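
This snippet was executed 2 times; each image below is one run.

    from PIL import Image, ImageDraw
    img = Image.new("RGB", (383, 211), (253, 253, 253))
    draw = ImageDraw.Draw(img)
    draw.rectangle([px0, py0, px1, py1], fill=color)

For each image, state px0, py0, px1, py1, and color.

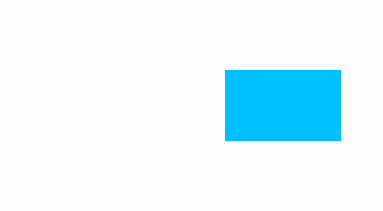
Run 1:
px0 = 225, py0 = 70, px1 = 340, py1 = 140, color = 'deepskyblue'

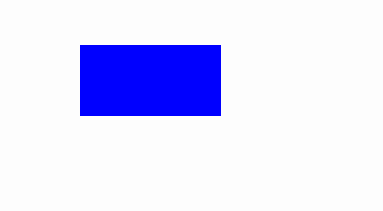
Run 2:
px0 = 80; py0 = 45; px1 = 220; py1 = 115; color = 'blue'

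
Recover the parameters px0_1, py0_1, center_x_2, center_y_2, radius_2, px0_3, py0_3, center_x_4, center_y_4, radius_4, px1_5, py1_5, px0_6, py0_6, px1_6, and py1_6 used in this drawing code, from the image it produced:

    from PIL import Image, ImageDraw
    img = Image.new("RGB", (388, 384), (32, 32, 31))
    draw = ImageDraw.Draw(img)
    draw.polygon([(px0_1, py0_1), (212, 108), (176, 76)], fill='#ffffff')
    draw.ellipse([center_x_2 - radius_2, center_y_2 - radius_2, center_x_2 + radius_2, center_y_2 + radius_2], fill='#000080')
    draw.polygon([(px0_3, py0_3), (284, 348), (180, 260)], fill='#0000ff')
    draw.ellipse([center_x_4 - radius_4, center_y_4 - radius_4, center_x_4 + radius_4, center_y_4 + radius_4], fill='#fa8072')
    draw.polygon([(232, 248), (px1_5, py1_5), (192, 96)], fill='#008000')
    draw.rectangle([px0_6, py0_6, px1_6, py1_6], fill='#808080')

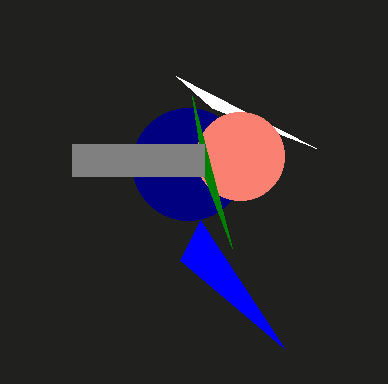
px0_1 = 316; py0_1 = 148; center_x_2 = 188; center_y_2 = 164; radius_2 = 56; px0_3 = 200; py0_3 = 220; center_x_4 = 240; center_y_4 = 156; radius_4 = 44; px1_5 = 204; py1_5 = 176; px0_6 = 72; py0_6 = 144; px1_6 = 204; py1_6 = 176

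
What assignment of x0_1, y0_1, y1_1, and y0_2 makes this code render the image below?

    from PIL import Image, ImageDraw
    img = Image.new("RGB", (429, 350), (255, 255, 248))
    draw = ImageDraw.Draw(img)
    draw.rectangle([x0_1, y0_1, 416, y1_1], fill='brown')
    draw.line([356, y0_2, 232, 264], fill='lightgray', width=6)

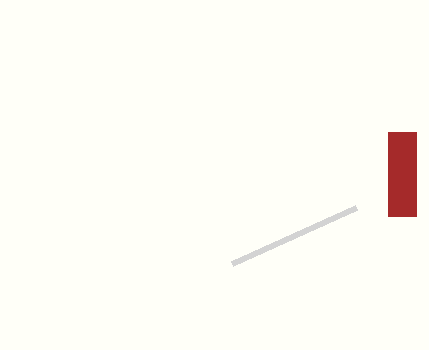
x0_1 = 388, y0_1 = 132, y1_1 = 216, y0_2 = 208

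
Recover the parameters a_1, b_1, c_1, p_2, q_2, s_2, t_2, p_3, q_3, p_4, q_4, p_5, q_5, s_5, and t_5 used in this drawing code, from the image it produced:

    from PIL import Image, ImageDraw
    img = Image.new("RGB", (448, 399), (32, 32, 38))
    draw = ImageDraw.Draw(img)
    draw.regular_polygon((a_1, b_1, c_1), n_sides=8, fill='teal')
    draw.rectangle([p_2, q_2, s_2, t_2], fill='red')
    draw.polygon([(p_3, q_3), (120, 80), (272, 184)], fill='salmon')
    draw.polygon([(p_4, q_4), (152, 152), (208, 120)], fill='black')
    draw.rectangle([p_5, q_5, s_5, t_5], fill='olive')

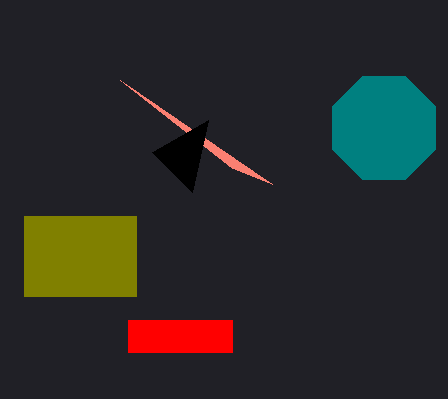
a_1 = 384; b_1 = 128; c_1 = 56; p_2 = 128; q_2 = 320; s_2 = 232; t_2 = 352; p_3 = 232; q_3 = 168; p_4 = 192; q_4 = 192; p_5 = 24; q_5 = 216; s_5 = 136; t_5 = 296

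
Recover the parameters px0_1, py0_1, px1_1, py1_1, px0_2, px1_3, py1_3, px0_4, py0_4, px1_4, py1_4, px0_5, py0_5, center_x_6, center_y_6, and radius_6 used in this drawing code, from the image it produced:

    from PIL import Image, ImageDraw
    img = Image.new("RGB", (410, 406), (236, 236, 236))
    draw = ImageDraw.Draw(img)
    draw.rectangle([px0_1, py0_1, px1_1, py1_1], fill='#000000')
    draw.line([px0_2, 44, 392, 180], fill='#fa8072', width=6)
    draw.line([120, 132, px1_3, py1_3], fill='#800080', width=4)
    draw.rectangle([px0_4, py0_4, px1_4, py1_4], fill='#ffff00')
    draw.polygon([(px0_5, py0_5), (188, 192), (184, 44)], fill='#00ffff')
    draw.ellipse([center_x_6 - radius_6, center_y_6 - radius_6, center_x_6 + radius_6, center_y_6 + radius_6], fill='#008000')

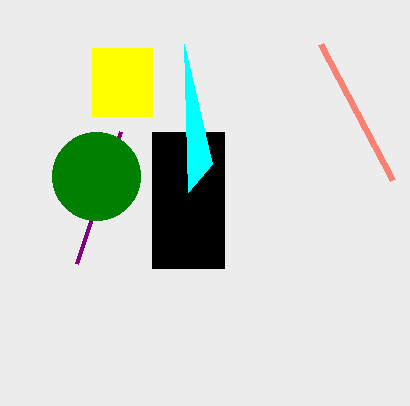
px0_1 = 152, py0_1 = 132, px1_1 = 224, py1_1 = 268, px0_2 = 320, px1_3 = 76, py1_3 = 264, px0_4 = 92, py0_4 = 48, px1_4 = 152, py1_4 = 116, px0_5 = 212, py0_5 = 164, center_x_6 = 96, center_y_6 = 176, radius_6 = 44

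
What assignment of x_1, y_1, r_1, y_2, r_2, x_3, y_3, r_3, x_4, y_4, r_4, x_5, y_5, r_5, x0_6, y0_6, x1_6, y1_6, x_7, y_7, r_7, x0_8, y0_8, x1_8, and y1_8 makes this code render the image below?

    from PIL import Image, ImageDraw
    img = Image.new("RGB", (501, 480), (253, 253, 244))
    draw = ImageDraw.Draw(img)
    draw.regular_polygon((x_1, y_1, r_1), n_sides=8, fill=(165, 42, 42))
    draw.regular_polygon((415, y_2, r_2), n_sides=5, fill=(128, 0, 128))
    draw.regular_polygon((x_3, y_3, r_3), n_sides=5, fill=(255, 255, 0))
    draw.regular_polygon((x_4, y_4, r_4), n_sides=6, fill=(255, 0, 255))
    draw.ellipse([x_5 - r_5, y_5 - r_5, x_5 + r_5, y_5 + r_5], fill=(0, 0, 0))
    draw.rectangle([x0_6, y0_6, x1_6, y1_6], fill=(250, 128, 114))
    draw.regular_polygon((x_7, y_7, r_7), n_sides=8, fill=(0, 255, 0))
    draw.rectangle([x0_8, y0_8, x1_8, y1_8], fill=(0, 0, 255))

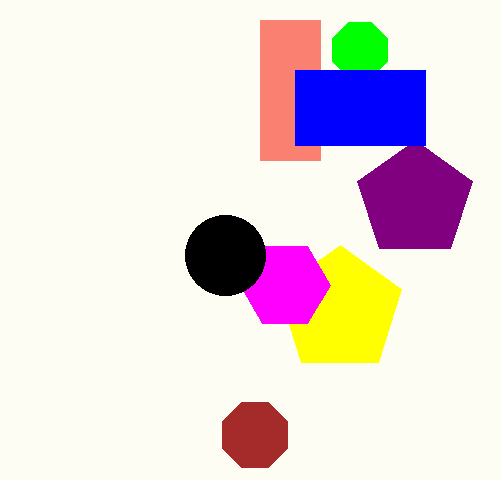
x_1 = 255; y_1 = 435; r_1 = 35; y_2 = 200; r_2 = 60; x_3 = 340; y_3 = 310; r_3 = 65; x_4 = 285; y_4 = 285; r_4 = 45; x_5 = 225; y_5 = 255; r_5 = 40; x0_6 = 260; y0_6 = 20; x1_6 = 320; y1_6 = 160; x_7 = 360; y_7 = 50; r_7 = 30; x0_8 = 295; y0_8 = 70; x1_8 = 425; y1_8 = 145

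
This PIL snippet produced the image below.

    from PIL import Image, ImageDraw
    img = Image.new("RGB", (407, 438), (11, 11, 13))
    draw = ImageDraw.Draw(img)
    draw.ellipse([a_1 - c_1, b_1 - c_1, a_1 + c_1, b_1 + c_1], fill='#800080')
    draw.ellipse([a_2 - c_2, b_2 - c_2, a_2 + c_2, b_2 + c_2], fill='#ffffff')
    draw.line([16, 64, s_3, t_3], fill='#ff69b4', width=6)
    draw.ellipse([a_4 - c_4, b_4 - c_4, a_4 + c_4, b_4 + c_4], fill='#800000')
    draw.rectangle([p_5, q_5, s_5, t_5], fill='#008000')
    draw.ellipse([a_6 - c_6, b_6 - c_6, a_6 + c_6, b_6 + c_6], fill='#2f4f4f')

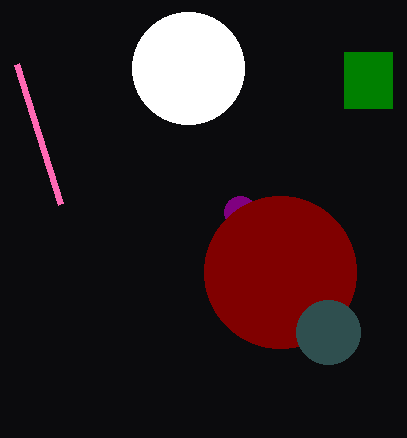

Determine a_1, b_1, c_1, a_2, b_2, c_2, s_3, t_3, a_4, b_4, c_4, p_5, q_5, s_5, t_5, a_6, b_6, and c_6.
a_1 = 240
b_1 = 212
c_1 = 16
a_2 = 188
b_2 = 68
c_2 = 56
s_3 = 60
t_3 = 204
a_4 = 280
b_4 = 272
c_4 = 76
p_5 = 344
q_5 = 52
s_5 = 392
t_5 = 108
a_6 = 328
b_6 = 332
c_6 = 32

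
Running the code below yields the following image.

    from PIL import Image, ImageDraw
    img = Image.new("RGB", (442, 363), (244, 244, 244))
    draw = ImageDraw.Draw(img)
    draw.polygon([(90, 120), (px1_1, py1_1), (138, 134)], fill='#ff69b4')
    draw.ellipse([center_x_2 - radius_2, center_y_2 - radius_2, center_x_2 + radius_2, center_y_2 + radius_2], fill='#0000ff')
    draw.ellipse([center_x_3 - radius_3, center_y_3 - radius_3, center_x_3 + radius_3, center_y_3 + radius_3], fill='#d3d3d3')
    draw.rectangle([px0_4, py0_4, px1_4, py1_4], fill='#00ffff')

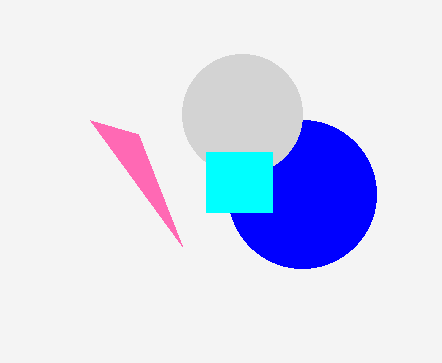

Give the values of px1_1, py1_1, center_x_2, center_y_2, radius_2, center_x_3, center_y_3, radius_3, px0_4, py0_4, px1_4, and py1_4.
px1_1 = 182
py1_1 = 246
center_x_2 = 302
center_y_2 = 194
radius_2 = 74
center_x_3 = 242
center_y_3 = 114
radius_3 = 60
px0_4 = 206
py0_4 = 152
px1_4 = 272
py1_4 = 212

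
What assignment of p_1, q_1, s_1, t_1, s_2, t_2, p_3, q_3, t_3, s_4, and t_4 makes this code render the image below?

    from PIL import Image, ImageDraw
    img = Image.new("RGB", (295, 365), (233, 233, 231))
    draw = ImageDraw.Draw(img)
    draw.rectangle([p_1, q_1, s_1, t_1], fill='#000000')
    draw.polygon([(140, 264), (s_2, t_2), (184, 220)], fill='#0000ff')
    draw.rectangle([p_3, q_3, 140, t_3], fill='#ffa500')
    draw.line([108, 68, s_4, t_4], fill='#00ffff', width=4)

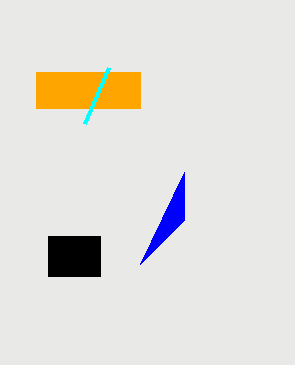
p_1 = 48; q_1 = 236; s_1 = 100; t_1 = 276; s_2 = 184; t_2 = 172; p_3 = 36; q_3 = 72; t_3 = 108; s_4 = 84; t_4 = 124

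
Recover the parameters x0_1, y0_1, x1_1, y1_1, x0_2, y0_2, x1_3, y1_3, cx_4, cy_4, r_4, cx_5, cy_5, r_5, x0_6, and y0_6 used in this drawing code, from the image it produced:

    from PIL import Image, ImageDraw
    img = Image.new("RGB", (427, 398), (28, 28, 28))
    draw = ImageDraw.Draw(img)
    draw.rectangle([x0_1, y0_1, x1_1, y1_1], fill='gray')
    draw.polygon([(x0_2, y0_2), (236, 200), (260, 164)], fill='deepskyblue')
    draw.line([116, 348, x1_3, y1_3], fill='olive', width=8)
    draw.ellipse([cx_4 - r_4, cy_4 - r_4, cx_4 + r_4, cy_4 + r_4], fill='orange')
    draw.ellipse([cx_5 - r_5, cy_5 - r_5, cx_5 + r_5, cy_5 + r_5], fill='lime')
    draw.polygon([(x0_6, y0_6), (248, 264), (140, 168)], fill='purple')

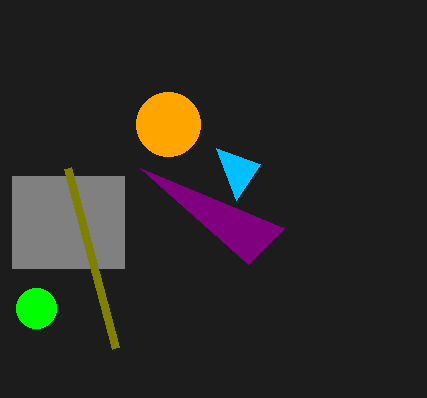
x0_1 = 12
y0_1 = 176
x1_1 = 124
y1_1 = 268
x0_2 = 216
y0_2 = 148
x1_3 = 68
y1_3 = 168
cx_4 = 168
cy_4 = 124
r_4 = 32
cx_5 = 36
cy_5 = 308
r_5 = 20
x0_6 = 284
y0_6 = 228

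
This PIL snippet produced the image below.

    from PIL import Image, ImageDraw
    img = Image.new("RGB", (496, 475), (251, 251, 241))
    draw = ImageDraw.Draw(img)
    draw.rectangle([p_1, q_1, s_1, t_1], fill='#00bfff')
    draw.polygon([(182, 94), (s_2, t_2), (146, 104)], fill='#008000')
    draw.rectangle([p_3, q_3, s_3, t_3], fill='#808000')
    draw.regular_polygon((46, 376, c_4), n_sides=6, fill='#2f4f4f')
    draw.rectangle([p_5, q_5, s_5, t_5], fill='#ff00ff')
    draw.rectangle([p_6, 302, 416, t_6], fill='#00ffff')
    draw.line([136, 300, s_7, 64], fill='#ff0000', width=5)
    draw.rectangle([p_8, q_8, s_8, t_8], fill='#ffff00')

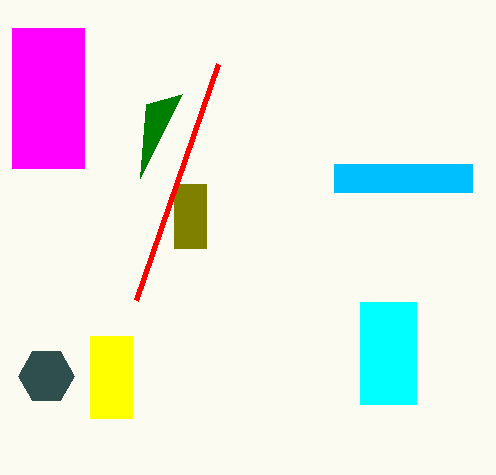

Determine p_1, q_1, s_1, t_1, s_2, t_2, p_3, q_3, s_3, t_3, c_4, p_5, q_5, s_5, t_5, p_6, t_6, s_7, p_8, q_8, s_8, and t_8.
p_1 = 334
q_1 = 164
s_1 = 472
t_1 = 192
s_2 = 140
t_2 = 178
p_3 = 174
q_3 = 184
s_3 = 206
t_3 = 248
c_4 = 28
p_5 = 12
q_5 = 28
s_5 = 84
t_5 = 168
p_6 = 360
t_6 = 404
s_7 = 218
p_8 = 90
q_8 = 336
s_8 = 132
t_8 = 418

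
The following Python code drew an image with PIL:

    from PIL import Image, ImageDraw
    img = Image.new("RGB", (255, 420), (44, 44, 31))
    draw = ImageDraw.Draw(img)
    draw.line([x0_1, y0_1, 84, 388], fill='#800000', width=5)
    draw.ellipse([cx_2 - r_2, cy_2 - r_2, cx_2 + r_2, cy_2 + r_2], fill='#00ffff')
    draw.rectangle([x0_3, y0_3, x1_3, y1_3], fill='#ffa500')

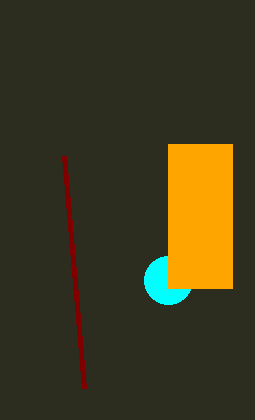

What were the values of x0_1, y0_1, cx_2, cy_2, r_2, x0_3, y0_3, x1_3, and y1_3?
x0_1 = 64
y0_1 = 156
cx_2 = 168
cy_2 = 280
r_2 = 24
x0_3 = 168
y0_3 = 144
x1_3 = 232
y1_3 = 288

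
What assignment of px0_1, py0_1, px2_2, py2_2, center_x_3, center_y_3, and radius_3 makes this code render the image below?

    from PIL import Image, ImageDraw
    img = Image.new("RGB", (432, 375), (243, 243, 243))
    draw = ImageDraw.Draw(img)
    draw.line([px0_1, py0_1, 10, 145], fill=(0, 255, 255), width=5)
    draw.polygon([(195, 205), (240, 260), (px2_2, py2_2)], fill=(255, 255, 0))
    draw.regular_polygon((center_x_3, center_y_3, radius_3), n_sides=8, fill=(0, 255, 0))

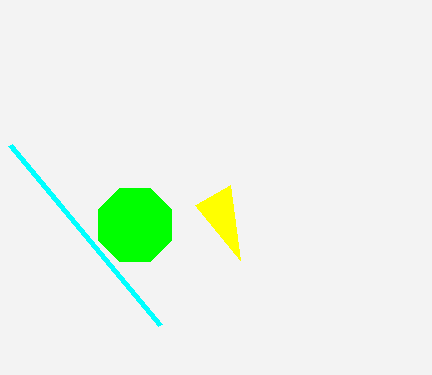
px0_1 = 160; py0_1 = 325; px2_2 = 230; py2_2 = 185; center_x_3 = 135; center_y_3 = 225; radius_3 = 40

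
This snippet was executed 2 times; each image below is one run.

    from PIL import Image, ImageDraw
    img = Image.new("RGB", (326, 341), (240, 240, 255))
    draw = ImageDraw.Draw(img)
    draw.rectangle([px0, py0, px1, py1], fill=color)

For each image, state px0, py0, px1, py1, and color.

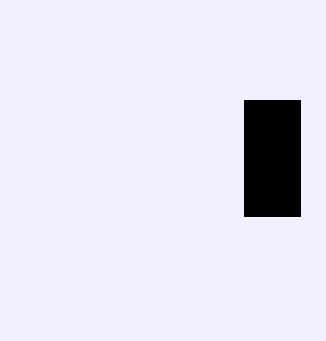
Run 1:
px0 = 244; py0 = 100; px1 = 300; py1 = 216; color = 'black'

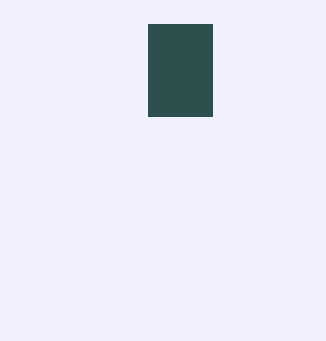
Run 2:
px0 = 148; py0 = 24; px1 = 212; py1 = 116; color = 'darkslategray'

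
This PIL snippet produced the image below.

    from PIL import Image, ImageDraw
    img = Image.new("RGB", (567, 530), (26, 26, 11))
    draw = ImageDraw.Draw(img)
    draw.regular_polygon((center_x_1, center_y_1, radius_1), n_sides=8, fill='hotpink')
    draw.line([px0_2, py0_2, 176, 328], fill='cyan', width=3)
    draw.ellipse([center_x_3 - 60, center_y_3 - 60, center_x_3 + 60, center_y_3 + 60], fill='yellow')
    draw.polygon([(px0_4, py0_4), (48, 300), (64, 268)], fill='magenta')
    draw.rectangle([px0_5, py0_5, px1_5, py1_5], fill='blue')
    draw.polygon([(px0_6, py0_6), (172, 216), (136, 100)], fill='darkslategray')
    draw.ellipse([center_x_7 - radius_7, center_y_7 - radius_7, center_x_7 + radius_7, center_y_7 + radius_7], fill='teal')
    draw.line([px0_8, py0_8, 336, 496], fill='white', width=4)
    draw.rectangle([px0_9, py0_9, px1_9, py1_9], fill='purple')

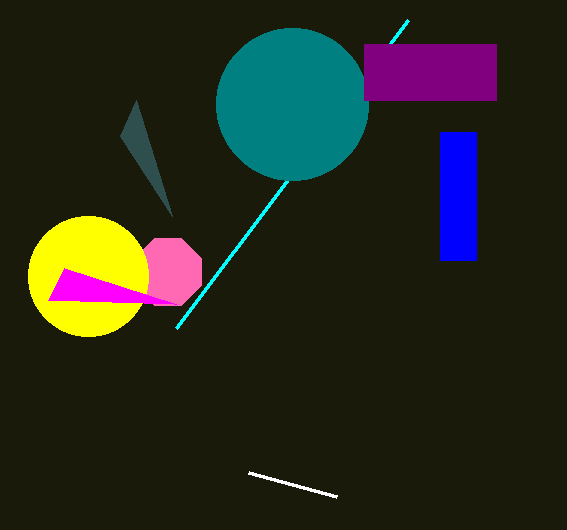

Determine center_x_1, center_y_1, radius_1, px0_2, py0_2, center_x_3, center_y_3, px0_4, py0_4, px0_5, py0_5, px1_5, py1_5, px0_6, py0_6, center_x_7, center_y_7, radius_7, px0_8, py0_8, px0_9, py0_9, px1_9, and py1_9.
center_x_1 = 168
center_y_1 = 272
radius_1 = 36
px0_2 = 408
py0_2 = 20
center_x_3 = 88
center_y_3 = 276
px0_4 = 176
py0_4 = 304
px0_5 = 440
py0_5 = 132
px1_5 = 476
py1_5 = 260
px0_6 = 120
py0_6 = 136
center_x_7 = 292
center_y_7 = 104
radius_7 = 76
px0_8 = 248
py0_8 = 472
px0_9 = 364
py0_9 = 44
px1_9 = 496
py1_9 = 100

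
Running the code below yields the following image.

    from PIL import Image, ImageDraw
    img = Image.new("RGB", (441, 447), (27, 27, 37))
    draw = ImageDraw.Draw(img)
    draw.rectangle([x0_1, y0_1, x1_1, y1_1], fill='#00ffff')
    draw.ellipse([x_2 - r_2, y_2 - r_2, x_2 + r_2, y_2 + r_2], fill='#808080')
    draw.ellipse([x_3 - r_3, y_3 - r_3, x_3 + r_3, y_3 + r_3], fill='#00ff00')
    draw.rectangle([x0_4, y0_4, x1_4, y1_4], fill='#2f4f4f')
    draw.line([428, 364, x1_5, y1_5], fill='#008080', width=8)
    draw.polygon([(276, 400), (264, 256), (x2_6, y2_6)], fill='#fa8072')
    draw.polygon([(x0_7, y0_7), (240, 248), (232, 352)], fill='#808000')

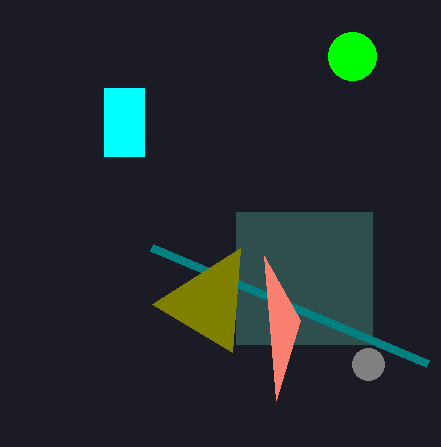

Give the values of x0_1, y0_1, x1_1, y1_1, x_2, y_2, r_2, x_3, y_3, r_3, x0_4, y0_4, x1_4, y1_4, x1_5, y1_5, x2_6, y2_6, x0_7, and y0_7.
x0_1 = 104; y0_1 = 88; x1_1 = 144; y1_1 = 156; x_2 = 368; y_2 = 364; r_2 = 16; x_3 = 352; y_3 = 56; r_3 = 24; x0_4 = 236; y0_4 = 212; x1_4 = 372; y1_4 = 344; x1_5 = 152; y1_5 = 248; x2_6 = 300; y2_6 = 320; x0_7 = 152; y0_7 = 304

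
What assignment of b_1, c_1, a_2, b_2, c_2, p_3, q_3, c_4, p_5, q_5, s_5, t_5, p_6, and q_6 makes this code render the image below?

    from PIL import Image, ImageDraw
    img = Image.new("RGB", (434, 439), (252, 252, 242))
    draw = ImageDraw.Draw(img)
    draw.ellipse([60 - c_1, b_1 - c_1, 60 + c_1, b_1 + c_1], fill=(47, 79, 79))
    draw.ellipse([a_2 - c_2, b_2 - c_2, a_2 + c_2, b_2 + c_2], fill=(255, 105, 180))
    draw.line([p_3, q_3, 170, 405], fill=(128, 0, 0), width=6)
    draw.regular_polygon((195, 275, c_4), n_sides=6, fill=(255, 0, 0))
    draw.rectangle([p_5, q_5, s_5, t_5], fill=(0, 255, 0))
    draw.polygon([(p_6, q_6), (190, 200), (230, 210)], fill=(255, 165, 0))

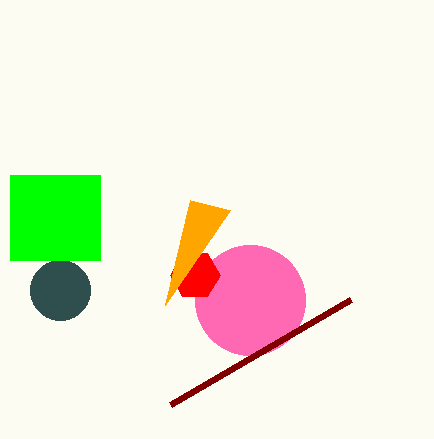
b_1 = 290, c_1 = 30, a_2 = 250, b_2 = 300, c_2 = 55, p_3 = 350, q_3 = 300, c_4 = 25, p_5 = 10, q_5 = 175, s_5 = 100, t_5 = 260, p_6 = 165, q_6 = 305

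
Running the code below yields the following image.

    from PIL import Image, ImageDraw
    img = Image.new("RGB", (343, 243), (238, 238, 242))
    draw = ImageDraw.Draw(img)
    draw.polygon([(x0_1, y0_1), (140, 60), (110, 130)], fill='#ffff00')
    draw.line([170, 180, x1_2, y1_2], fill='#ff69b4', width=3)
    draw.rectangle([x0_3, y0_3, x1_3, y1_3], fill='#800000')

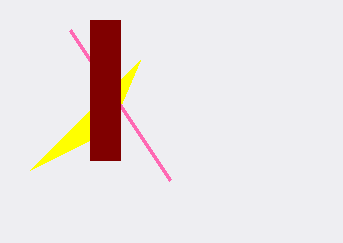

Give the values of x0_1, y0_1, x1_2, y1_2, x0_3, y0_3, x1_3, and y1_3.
x0_1 = 30
y0_1 = 170
x1_2 = 70
y1_2 = 30
x0_3 = 90
y0_3 = 20
x1_3 = 120
y1_3 = 160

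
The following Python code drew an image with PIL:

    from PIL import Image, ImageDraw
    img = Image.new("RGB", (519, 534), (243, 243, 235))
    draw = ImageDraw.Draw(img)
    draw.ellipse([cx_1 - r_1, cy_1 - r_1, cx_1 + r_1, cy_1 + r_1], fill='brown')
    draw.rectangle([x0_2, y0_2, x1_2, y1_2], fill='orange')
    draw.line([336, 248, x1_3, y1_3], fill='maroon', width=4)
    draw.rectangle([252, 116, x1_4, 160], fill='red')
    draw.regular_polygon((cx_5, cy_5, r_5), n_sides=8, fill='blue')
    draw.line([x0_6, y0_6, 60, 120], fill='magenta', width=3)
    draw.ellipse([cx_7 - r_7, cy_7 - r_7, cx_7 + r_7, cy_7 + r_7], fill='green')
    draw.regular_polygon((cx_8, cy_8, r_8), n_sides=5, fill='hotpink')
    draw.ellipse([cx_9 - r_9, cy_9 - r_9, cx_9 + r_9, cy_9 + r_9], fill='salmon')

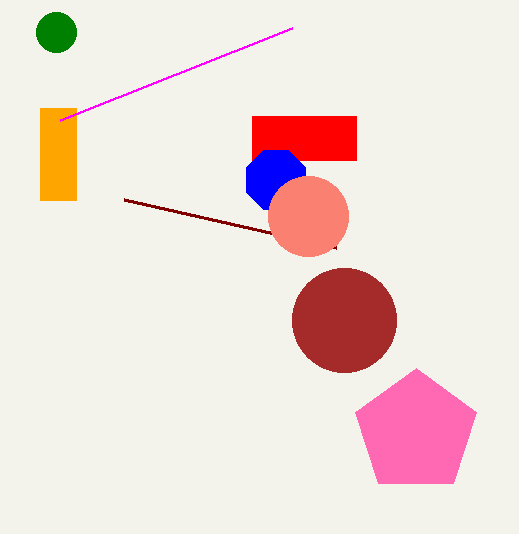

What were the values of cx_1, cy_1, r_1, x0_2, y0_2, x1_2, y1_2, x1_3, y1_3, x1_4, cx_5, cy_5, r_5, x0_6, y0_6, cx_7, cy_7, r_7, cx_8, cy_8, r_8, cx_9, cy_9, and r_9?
cx_1 = 344
cy_1 = 320
r_1 = 52
x0_2 = 40
y0_2 = 108
x1_2 = 76
y1_2 = 200
x1_3 = 124
y1_3 = 200
x1_4 = 356
cx_5 = 276
cy_5 = 180
r_5 = 32
x0_6 = 292
y0_6 = 28
cx_7 = 56
cy_7 = 32
r_7 = 20
cx_8 = 416
cy_8 = 432
r_8 = 64
cx_9 = 308
cy_9 = 216
r_9 = 40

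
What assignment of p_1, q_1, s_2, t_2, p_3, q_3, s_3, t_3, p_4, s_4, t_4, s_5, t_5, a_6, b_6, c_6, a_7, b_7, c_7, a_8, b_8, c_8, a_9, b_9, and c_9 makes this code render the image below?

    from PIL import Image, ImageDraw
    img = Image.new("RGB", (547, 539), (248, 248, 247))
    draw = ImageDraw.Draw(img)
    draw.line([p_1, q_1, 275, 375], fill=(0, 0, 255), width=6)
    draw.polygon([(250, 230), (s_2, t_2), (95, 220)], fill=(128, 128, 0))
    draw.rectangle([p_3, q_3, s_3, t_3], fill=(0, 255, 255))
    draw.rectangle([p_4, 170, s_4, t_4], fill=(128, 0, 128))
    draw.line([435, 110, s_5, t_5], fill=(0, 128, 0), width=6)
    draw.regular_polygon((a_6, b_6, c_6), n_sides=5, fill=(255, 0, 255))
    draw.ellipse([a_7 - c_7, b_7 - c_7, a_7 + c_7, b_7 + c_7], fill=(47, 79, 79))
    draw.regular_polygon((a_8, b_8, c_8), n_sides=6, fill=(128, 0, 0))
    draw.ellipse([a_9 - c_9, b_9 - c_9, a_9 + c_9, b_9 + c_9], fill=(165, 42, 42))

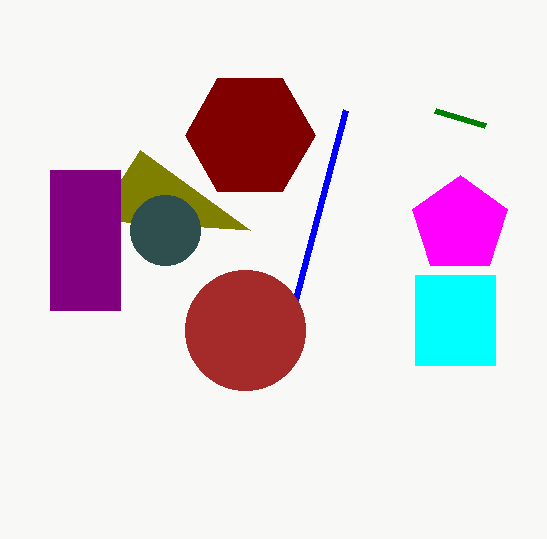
p_1 = 345; q_1 = 110; s_2 = 140; t_2 = 150; p_3 = 415; q_3 = 275; s_3 = 495; t_3 = 365; p_4 = 50; s_4 = 120; t_4 = 310; s_5 = 485; t_5 = 125; a_6 = 460; b_6 = 225; c_6 = 50; a_7 = 165; b_7 = 230; c_7 = 35; a_8 = 250; b_8 = 135; c_8 = 65; a_9 = 245; b_9 = 330; c_9 = 60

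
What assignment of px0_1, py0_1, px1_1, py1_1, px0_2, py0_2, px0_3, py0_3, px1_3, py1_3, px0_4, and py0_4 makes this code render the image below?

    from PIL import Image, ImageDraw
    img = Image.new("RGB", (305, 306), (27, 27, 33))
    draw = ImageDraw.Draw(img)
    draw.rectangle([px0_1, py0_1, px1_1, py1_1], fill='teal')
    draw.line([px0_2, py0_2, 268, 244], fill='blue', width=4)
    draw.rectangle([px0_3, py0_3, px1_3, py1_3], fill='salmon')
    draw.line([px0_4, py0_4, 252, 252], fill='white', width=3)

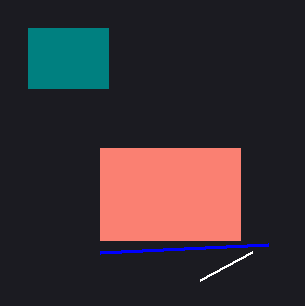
px0_1 = 28; py0_1 = 28; px1_1 = 108; py1_1 = 88; px0_2 = 100; py0_2 = 252; px0_3 = 100; py0_3 = 148; px1_3 = 240; py1_3 = 240; px0_4 = 200; py0_4 = 280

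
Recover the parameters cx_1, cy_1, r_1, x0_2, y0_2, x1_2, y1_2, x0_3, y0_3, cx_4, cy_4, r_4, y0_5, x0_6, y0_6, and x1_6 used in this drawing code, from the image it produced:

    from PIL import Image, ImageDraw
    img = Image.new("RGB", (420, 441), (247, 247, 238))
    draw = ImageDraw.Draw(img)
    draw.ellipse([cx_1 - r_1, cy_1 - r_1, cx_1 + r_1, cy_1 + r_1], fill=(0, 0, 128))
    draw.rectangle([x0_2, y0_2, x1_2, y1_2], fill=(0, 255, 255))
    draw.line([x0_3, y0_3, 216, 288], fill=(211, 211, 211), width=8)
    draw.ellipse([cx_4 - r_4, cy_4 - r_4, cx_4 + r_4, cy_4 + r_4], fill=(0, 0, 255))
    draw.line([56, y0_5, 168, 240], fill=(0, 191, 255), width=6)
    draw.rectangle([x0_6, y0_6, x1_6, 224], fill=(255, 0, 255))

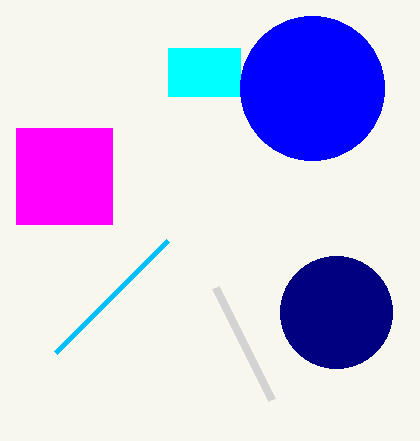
cx_1 = 336; cy_1 = 312; r_1 = 56; x0_2 = 168; y0_2 = 48; x1_2 = 240; y1_2 = 96; x0_3 = 272; y0_3 = 400; cx_4 = 312; cy_4 = 88; r_4 = 72; y0_5 = 352; x0_6 = 16; y0_6 = 128; x1_6 = 112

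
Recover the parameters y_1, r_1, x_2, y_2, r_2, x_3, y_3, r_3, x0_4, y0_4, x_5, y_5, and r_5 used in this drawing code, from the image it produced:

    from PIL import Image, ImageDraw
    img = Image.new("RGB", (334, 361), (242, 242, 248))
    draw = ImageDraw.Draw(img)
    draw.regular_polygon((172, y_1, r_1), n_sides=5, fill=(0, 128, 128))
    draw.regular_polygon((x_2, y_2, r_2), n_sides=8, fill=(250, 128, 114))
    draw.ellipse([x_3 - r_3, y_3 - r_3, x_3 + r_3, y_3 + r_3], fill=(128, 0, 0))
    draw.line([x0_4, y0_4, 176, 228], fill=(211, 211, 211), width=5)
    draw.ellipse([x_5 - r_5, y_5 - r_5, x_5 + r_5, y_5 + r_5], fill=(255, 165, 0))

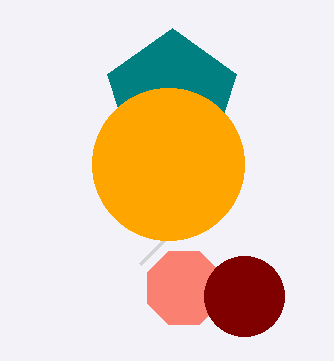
y_1 = 96
r_1 = 68
x_2 = 184
y_2 = 288
r_2 = 40
x_3 = 244
y_3 = 296
r_3 = 40
x0_4 = 140
y0_4 = 264
x_5 = 168
y_5 = 164
r_5 = 76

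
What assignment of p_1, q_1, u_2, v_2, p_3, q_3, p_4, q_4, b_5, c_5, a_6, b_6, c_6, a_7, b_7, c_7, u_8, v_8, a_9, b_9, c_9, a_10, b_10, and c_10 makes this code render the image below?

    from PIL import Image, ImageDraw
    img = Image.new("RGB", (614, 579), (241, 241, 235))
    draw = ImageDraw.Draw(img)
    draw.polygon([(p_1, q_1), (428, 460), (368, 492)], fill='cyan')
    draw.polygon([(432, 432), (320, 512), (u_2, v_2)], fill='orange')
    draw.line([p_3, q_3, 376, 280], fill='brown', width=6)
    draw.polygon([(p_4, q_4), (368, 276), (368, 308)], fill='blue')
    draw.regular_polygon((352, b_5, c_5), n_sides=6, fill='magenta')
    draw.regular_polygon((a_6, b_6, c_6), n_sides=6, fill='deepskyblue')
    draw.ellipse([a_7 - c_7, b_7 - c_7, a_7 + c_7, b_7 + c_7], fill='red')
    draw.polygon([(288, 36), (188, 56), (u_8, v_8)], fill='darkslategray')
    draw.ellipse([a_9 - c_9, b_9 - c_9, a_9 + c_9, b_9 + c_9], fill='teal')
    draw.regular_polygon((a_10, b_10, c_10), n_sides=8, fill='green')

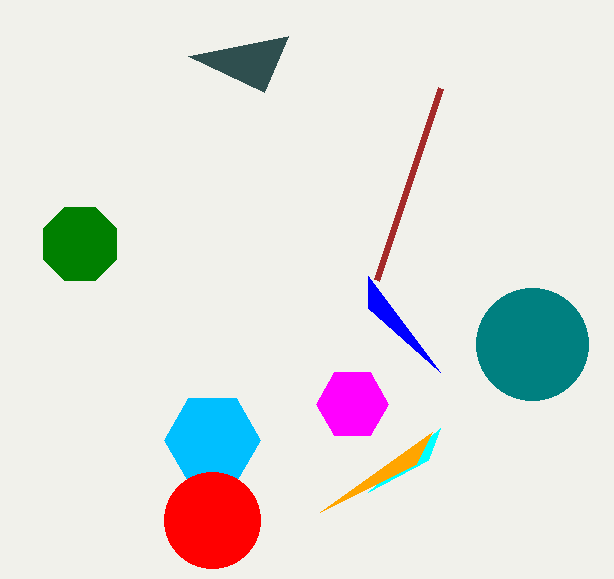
p_1 = 440; q_1 = 428; u_2 = 416; v_2 = 464; p_3 = 440; q_3 = 88; p_4 = 440; q_4 = 372; b_5 = 404; c_5 = 36; a_6 = 212; b_6 = 440; c_6 = 48; a_7 = 212; b_7 = 520; c_7 = 48; u_8 = 264; v_8 = 92; a_9 = 532; b_9 = 344; c_9 = 56; a_10 = 80; b_10 = 244; c_10 = 40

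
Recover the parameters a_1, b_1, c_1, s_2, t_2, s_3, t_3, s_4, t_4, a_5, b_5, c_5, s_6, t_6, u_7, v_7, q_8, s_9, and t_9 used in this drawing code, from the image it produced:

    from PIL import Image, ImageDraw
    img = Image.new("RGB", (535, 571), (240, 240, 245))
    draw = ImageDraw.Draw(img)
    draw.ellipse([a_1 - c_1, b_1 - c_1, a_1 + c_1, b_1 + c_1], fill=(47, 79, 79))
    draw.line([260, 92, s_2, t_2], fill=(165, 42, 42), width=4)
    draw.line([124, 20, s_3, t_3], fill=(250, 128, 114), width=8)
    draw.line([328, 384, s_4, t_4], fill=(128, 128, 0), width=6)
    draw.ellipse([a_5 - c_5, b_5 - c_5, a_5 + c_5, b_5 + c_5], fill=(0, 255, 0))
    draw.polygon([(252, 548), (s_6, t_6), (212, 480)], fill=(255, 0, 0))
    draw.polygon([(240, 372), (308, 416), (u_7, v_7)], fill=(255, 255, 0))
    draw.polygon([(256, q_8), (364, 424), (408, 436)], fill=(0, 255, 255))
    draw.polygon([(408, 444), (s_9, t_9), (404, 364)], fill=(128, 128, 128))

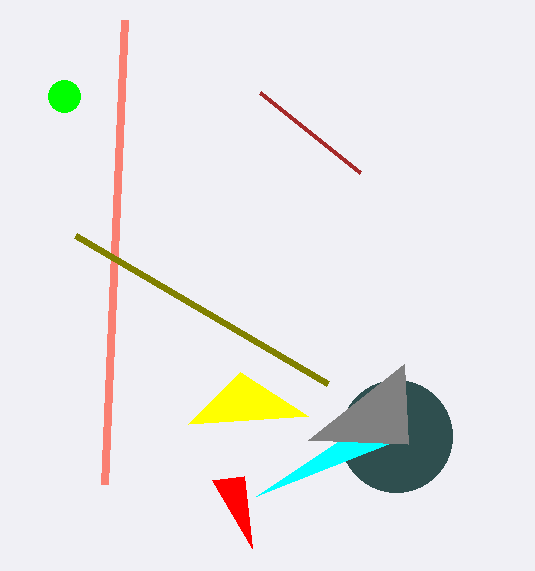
a_1 = 396, b_1 = 436, c_1 = 56, s_2 = 360, t_2 = 172, s_3 = 104, t_3 = 484, s_4 = 76, t_4 = 236, a_5 = 64, b_5 = 96, c_5 = 16, s_6 = 244, t_6 = 476, u_7 = 188, v_7 = 424, q_8 = 496, s_9 = 308, t_9 = 440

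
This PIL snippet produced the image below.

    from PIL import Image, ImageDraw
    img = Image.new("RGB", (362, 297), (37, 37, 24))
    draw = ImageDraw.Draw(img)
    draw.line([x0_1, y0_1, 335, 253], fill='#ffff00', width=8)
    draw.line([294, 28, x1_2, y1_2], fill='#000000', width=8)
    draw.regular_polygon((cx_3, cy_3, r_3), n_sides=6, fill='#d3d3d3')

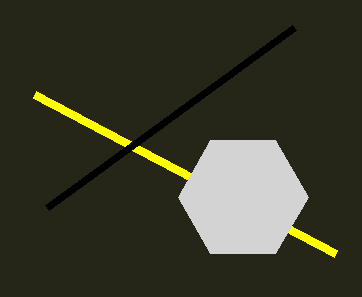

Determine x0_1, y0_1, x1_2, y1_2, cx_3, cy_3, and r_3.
x0_1 = 34, y0_1 = 94, x1_2 = 47, y1_2 = 208, cx_3 = 243, cy_3 = 197, r_3 = 65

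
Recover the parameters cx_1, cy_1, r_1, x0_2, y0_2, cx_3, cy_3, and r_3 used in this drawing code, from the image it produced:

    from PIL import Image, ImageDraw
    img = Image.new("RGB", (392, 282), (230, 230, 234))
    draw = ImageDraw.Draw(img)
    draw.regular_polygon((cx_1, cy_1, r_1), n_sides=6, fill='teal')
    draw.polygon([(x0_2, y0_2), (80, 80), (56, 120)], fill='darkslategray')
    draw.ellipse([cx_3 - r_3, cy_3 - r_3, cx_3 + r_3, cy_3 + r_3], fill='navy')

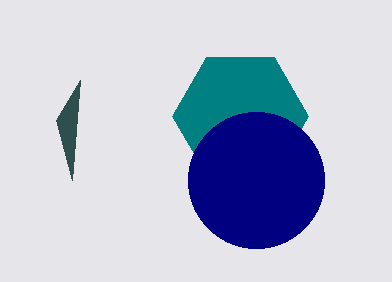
cx_1 = 240; cy_1 = 116; r_1 = 68; x0_2 = 72; y0_2 = 180; cx_3 = 256; cy_3 = 180; r_3 = 68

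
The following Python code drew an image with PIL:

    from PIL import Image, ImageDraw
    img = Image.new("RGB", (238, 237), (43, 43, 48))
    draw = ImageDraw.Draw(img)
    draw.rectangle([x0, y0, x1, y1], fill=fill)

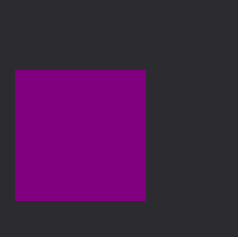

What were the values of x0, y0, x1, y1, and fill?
x0 = 15, y0 = 70, x1 = 145, y1 = 200, fill = 'purple'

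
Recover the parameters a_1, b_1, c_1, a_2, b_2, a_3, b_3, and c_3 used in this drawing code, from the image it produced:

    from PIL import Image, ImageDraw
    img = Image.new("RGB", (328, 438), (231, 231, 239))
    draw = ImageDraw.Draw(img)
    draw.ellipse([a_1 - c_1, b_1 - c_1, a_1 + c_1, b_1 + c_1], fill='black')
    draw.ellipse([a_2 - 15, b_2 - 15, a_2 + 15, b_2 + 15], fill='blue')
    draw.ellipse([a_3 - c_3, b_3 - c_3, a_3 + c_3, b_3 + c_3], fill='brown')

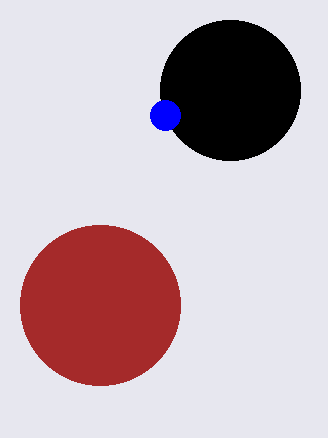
a_1 = 230; b_1 = 90; c_1 = 70; a_2 = 165; b_2 = 115; a_3 = 100; b_3 = 305; c_3 = 80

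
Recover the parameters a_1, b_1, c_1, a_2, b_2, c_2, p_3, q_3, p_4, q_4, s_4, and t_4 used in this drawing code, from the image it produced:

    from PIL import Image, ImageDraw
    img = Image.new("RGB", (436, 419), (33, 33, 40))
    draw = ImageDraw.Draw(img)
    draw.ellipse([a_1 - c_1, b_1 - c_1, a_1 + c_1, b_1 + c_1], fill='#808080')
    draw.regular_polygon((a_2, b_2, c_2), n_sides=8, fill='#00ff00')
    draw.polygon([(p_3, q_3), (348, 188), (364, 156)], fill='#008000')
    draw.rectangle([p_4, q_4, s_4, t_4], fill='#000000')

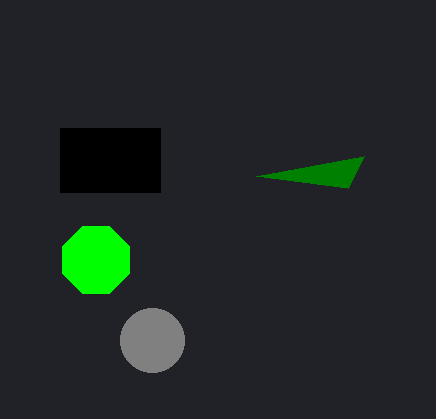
a_1 = 152; b_1 = 340; c_1 = 32; a_2 = 96; b_2 = 260; c_2 = 36; p_3 = 256; q_3 = 176; p_4 = 60; q_4 = 128; s_4 = 160; t_4 = 192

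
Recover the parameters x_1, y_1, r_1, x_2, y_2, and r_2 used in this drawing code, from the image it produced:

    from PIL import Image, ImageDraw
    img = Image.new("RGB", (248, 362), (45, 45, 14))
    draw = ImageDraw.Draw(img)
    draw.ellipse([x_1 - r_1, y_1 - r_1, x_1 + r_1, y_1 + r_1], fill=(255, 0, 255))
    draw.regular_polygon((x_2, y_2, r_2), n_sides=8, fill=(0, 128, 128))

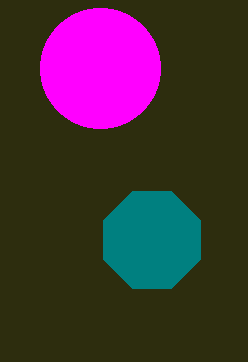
x_1 = 100
y_1 = 68
r_1 = 60
x_2 = 152
y_2 = 240
r_2 = 52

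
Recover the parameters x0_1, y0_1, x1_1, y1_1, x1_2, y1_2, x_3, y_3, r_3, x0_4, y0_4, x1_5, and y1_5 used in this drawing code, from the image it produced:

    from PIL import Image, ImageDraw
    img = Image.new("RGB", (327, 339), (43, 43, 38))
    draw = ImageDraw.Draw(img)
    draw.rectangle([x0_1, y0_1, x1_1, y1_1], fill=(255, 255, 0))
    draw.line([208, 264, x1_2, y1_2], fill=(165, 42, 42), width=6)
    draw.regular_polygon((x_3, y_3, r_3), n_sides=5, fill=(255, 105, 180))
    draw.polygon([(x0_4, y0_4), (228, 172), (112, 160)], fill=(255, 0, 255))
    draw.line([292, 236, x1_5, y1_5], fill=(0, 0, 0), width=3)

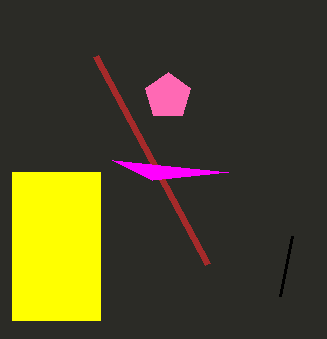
x0_1 = 12
y0_1 = 172
x1_1 = 100
y1_1 = 320
x1_2 = 96
y1_2 = 56
x_3 = 168
y_3 = 96
r_3 = 24
x0_4 = 152
y0_4 = 180
x1_5 = 280
y1_5 = 296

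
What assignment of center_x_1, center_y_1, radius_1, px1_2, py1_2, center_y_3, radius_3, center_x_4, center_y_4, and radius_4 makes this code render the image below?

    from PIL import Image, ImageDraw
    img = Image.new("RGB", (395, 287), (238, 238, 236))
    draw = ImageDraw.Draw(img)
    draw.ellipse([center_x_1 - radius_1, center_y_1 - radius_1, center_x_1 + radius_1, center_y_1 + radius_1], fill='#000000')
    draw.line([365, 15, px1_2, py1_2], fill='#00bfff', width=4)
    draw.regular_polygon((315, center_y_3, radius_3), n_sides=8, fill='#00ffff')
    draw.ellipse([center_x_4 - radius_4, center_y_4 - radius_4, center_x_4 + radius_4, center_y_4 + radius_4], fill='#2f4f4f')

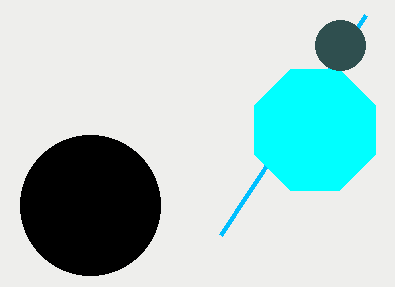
center_x_1 = 90
center_y_1 = 205
radius_1 = 70
px1_2 = 220
py1_2 = 235
center_y_3 = 130
radius_3 = 65
center_x_4 = 340
center_y_4 = 45
radius_4 = 25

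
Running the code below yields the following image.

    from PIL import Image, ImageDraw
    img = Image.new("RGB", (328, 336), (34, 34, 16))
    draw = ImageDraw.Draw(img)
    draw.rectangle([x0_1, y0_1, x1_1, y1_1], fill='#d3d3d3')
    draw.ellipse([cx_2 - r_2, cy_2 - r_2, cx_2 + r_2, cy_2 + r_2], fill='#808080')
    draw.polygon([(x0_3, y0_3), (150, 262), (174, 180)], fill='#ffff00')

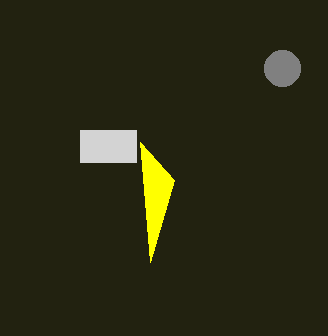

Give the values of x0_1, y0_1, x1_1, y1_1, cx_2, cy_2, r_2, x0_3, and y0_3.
x0_1 = 80, y0_1 = 130, x1_1 = 136, y1_1 = 162, cx_2 = 282, cy_2 = 68, r_2 = 18, x0_3 = 140, y0_3 = 142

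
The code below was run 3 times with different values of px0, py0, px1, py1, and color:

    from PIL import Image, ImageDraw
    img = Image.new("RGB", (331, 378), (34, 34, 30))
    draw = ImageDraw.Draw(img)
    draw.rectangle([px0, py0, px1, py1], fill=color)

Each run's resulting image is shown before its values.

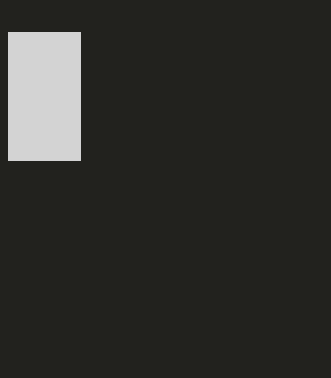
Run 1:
px0 = 8, py0 = 32, px1 = 80, py1 = 160, color = 'lightgray'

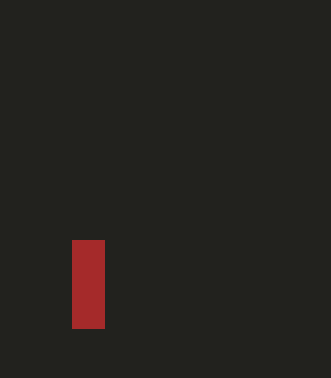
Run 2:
px0 = 72, py0 = 240, px1 = 104, py1 = 328, color = 'brown'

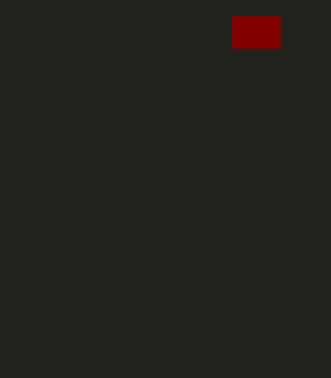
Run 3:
px0 = 232; py0 = 16; px1 = 280; py1 = 48; color = 'maroon'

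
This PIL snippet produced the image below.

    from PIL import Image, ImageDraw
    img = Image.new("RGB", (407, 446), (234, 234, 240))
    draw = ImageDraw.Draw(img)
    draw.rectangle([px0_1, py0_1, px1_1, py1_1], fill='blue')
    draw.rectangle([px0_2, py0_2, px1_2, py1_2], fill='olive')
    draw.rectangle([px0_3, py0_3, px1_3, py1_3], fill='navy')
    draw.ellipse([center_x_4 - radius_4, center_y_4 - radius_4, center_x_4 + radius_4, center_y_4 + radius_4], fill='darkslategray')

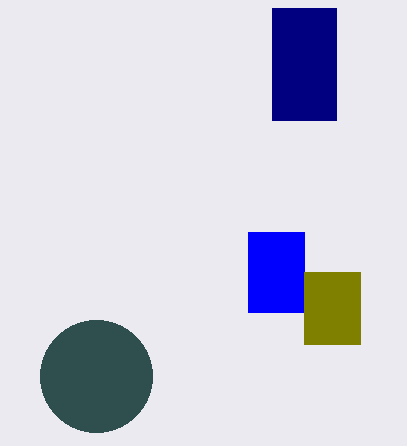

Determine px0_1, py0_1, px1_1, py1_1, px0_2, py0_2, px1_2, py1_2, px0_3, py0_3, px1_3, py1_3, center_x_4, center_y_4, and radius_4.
px0_1 = 248
py0_1 = 232
px1_1 = 304
py1_1 = 312
px0_2 = 304
py0_2 = 272
px1_2 = 360
py1_2 = 344
px0_3 = 272
py0_3 = 8
px1_3 = 336
py1_3 = 120
center_x_4 = 96
center_y_4 = 376
radius_4 = 56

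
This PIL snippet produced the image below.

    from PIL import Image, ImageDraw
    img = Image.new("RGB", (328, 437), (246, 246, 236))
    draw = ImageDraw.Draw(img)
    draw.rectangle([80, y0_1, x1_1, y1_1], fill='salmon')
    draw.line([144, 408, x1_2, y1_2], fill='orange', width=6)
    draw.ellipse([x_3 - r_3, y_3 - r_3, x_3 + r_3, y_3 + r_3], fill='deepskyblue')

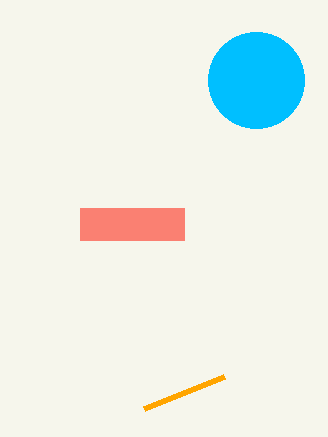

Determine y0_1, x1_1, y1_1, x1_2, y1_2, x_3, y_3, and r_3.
y0_1 = 208, x1_1 = 184, y1_1 = 240, x1_2 = 224, y1_2 = 376, x_3 = 256, y_3 = 80, r_3 = 48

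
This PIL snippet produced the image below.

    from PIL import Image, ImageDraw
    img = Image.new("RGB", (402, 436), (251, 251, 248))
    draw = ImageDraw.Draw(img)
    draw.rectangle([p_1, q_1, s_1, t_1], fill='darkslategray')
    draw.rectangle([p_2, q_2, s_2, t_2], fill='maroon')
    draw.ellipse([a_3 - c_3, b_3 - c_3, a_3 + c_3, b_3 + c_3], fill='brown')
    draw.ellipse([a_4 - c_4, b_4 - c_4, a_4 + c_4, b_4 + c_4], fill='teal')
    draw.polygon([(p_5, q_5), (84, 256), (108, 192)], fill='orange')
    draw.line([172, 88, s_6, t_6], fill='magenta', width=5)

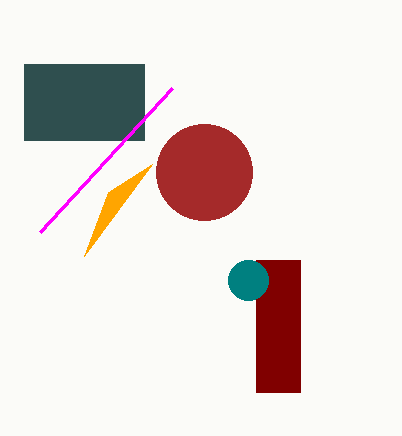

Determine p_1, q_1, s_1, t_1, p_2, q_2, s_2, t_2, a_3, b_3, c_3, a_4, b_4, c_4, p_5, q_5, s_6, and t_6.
p_1 = 24; q_1 = 64; s_1 = 144; t_1 = 140; p_2 = 256; q_2 = 260; s_2 = 300; t_2 = 392; a_3 = 204; b_3 = 172; c_3 = 48; a_4 = 248; b_4 = 280; c_4 = 20; p_5 = 152; q_5 = 164; s_6 = 40; t_6 = 232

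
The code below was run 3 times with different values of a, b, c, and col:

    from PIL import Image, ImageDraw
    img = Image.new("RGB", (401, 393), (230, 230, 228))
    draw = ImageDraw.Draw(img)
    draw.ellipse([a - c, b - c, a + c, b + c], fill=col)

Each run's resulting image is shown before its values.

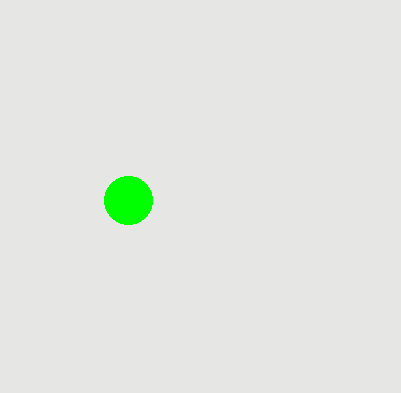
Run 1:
a = 128, b = 200, c = 24, col = 'lime'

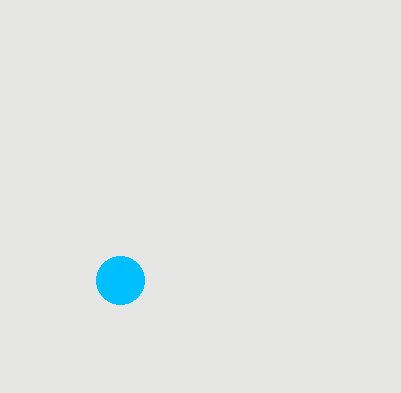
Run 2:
a = 120
b = 280
c = 24
col = 'deepskyblue'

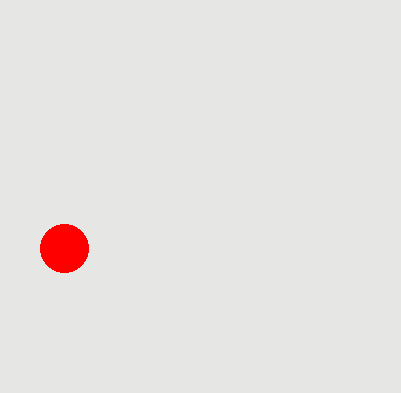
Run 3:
a = 64; b = 248; c = 24; col = 'red'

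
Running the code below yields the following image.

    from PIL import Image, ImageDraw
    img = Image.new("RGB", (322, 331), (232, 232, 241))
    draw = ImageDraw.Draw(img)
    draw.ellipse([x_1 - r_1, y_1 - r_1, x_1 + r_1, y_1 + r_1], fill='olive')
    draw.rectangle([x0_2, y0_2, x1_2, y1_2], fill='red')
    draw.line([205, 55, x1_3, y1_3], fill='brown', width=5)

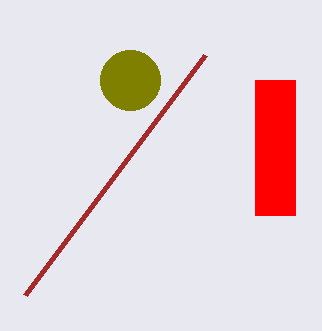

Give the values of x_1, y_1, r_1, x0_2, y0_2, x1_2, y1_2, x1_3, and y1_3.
x_1 = 130, y_1 = 80, r_1 = 30, x0_2 = 255, y0_2 = 80, x1_2 = 295, y1_2 = 215, x1_3 = 25, y1_3 = 295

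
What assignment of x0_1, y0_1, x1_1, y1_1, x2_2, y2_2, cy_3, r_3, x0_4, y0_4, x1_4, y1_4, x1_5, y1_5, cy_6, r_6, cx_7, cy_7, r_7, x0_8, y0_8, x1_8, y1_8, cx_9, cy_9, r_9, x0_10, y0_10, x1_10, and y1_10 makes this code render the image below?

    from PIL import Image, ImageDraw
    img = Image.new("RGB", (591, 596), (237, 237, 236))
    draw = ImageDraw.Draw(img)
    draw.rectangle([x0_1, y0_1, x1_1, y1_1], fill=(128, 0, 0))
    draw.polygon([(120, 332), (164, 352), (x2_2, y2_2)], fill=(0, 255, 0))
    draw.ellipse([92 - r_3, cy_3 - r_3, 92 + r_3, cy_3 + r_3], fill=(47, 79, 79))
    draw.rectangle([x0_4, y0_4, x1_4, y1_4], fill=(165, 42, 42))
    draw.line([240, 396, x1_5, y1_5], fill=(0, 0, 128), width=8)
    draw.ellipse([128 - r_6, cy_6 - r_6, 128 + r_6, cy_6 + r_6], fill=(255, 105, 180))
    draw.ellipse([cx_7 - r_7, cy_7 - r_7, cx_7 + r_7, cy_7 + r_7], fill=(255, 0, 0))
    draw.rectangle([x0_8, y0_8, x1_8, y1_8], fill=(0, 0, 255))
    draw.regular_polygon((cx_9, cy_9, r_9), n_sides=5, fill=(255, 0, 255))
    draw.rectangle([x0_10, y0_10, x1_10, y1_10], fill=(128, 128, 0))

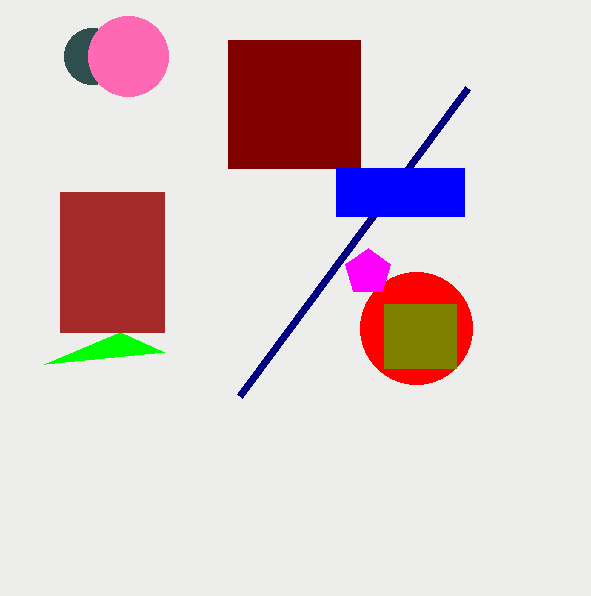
x0_1 = 228, y0_1 = 40, x1_1 = 360, y1_1 = 168, x2_2 = 44, y2_2 = 364, cy_3 = 56, r_3 = 28, x0_4 = 60, y0_4 = 192, x1_4 = 164, y1_4 = 332, x1_5 = 468, y1_5 = 88, cy_6 = 56, r_6 = 40, cx_7 = 416, cy_7 = 328, r_7 = 56, x0_8 = 336, y0_8 = 168, x1_8 = 464, y1_8 = 216, cx_9 = 368, cy_9 = 272, r_9 = 24, x0_10 = 384, y0_10 = 304, x1_10 = 456, y1_10 = 368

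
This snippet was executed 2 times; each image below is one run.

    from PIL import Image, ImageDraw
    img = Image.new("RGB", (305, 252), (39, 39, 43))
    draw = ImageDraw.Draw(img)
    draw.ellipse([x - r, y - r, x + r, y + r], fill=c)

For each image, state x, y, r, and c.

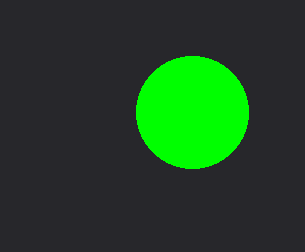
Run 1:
x = 192
y = 112
r = 56
c = 'lime'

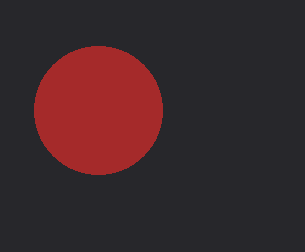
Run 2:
x = 98; y = 110; r = 64; c = 'brown'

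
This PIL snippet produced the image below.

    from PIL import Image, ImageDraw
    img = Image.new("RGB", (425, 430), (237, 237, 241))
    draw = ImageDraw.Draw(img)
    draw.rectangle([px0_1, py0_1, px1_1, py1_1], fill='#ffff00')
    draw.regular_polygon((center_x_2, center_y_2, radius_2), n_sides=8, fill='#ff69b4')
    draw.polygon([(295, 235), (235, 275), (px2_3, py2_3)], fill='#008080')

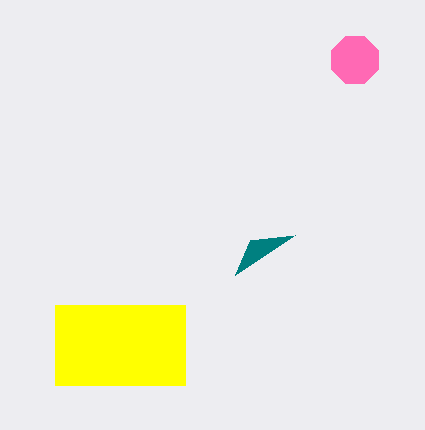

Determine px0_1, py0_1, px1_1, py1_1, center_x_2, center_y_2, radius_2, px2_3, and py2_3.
px0_1 = 55; py0_1 = 305; px1_1 = 185; py1_1 = 385; center_x_2 = 355; center_y_2 = 60; radius_2 = 25; px2_3 = 250; py2_3 = 240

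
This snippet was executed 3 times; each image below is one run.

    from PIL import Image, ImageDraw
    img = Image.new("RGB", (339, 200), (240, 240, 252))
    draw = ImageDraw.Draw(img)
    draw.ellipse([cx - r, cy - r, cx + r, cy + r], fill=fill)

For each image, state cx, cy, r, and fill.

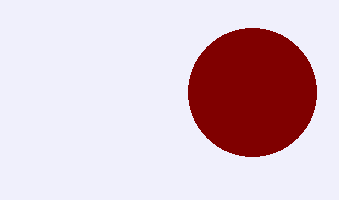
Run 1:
cx = 252
cy = 92
r = 64
fill = 'maroon'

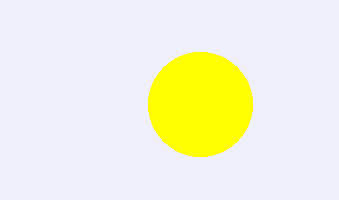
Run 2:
cx = 200, cy = 104, r = 52, fill = 'yellow'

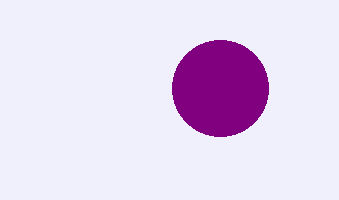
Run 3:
cx = 220, cy = 88, r = 48, fill = 'purple'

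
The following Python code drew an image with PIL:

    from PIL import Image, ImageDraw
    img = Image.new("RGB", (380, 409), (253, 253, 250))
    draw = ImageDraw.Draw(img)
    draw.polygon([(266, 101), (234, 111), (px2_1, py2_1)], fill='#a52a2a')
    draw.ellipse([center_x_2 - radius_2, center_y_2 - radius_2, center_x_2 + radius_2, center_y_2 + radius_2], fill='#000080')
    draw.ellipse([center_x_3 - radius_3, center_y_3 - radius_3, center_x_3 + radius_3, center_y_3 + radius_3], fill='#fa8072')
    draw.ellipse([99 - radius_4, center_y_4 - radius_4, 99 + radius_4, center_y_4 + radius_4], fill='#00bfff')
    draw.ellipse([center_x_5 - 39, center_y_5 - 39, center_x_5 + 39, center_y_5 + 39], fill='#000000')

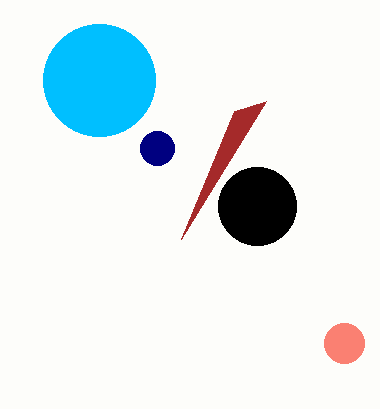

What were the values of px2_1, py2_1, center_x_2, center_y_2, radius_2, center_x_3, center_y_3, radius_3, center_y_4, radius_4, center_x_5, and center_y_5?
px2_1 = 181
py2_1 = 239
center_x_2 = 157
center_y_2 = 148
radius_2 = 17
center_x_3 = 344
center_y_3 = 343
radius_3 = 20
center_y_4 = 80
radius_4 = 56
center_x_5 = 257
center_y_5 = 206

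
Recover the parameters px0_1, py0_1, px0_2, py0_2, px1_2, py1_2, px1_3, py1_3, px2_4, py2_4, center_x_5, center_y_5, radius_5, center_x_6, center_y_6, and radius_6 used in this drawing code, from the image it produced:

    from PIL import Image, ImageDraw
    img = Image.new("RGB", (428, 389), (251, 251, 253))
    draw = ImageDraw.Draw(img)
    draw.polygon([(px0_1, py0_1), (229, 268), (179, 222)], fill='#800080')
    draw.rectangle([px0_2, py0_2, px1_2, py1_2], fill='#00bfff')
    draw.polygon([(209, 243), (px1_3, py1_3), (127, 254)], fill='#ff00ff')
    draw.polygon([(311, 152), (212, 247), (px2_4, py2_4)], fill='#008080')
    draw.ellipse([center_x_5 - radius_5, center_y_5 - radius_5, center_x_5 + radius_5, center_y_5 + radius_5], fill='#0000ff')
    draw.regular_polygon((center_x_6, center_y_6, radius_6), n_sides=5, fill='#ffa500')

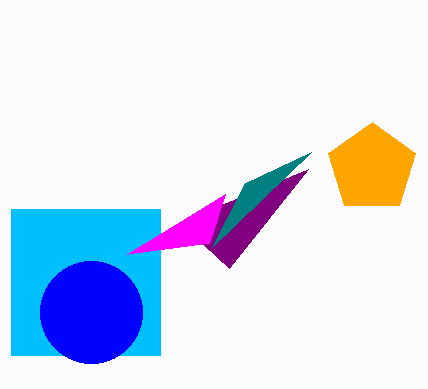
px0_1 = 308; py0_1 = 169; px0_2 = 11; py0_2 = 209; px1_2 = 160; py1_2 = 355; px1_3 = 225; py1_3 = 194; px2_4 = 245; py2_4 = 183; center_x_5 = 91; center_y_5 = 312; radius_5 = 51; center_x_6 = 372; center_y_6 = 168; radius_6 = 46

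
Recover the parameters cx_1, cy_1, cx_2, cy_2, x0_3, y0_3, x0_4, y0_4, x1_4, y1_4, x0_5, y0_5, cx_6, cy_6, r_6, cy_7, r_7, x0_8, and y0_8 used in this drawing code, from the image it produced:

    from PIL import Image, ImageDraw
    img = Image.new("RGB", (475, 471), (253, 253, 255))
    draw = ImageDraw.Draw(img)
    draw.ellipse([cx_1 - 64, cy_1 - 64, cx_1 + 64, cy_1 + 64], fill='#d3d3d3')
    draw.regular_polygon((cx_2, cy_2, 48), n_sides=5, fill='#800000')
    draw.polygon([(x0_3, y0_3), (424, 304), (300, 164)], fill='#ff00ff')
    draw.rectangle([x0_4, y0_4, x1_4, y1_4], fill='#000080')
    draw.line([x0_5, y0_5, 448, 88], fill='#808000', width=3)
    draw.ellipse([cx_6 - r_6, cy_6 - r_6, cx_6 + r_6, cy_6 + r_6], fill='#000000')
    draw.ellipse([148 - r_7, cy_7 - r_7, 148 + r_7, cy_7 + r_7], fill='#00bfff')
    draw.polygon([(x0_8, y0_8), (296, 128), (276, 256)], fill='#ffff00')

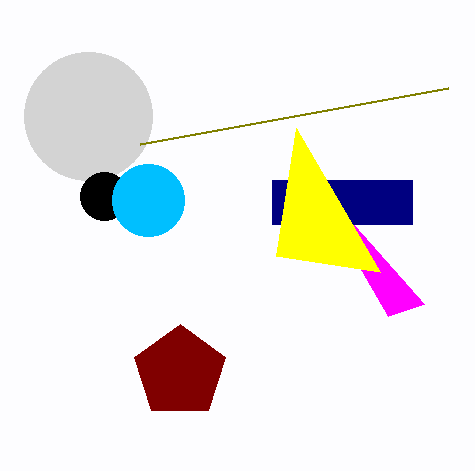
cx_1 = 88
cy_1 = 116
cx_2 = 180
cy_2 = 372
x0_3 = 388
y0_3 = 316
x0_4 = 272
y0_4 = 180
x1_4 = 412
y1_4 = 224
x0_5 = 140
y0_5 = 144
cx_6 = 104
cy_6 = 196
r_6 = 24
cy_7 = 200
r_7 = 36
x0_8 = 380
y0_8 = 272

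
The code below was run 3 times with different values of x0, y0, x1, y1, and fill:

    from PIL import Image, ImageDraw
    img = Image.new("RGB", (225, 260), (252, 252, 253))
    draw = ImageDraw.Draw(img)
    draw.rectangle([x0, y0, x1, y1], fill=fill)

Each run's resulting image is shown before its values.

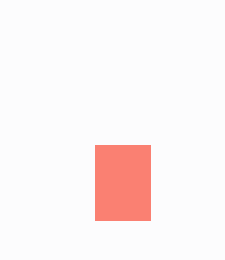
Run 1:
x0 = 95, y0 = 145, x1 = 150, y1 = 220, fill = 'salmon'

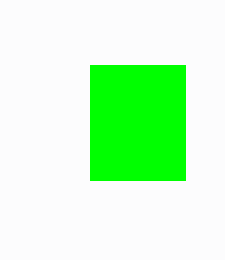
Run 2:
x0 = 90; y0 = 65; x1 = 185; y1 = 180; fill = 'lime'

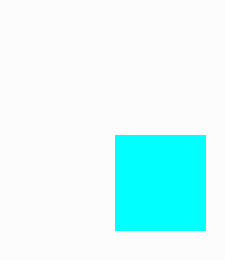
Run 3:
x0 = 115; y0 = 135; x1 = 205; y1 = 230; fill = 'cyan'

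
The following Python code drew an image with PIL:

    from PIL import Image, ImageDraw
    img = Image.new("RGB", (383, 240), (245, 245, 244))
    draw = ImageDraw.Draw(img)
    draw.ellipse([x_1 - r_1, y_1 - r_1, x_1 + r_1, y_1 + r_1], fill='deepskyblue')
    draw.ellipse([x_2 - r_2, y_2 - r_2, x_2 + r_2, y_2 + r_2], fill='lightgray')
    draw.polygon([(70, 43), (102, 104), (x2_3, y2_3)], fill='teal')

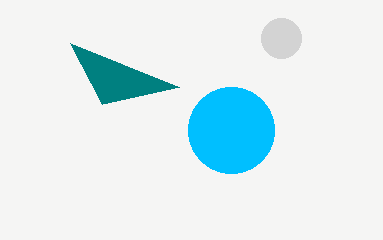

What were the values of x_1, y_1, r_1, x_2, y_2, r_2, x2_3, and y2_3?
x_1 = 231, y_1 = 130, r_1 = 43, x_2 = 281, y_2 = 38, r_2 = 20, x2_3 = 179, y2_3 = 87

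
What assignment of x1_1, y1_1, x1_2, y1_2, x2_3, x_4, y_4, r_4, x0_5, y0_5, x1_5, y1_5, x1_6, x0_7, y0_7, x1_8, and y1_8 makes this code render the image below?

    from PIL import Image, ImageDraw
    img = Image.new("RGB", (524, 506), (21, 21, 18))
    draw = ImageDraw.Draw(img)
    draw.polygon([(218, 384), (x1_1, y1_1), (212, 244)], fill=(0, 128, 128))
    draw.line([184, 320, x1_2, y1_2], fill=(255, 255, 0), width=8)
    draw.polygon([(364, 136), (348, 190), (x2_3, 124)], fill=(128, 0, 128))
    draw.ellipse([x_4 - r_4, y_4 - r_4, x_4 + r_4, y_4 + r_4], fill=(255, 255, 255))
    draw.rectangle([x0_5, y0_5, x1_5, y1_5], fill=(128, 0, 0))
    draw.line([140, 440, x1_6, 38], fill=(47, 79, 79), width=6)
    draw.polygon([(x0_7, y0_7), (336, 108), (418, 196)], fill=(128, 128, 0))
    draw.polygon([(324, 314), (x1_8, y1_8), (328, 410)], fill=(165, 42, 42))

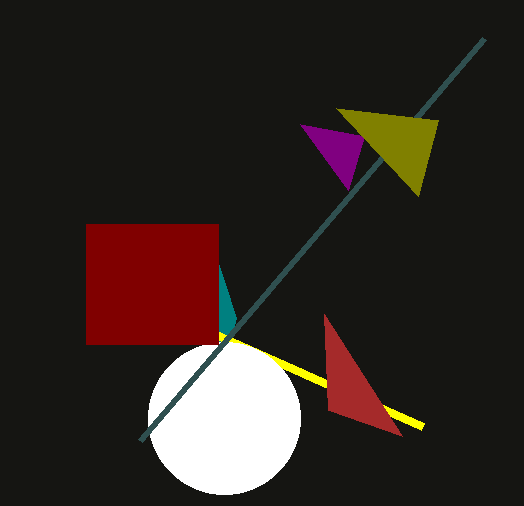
x1_1 = 236
y1_1 = 318
x1_2 = 422
y1_2 = 426
x2_3 = 300
x_4 = 224
y_4 = 418
r_4 = 76
x0_5 = 86
y0_5 = 224
x1_5 = 218
y1_5 = 344
x1_6 = 484
x0_7 = 438
y0_7 = 120
x1_8 = 402
y1_8 = 436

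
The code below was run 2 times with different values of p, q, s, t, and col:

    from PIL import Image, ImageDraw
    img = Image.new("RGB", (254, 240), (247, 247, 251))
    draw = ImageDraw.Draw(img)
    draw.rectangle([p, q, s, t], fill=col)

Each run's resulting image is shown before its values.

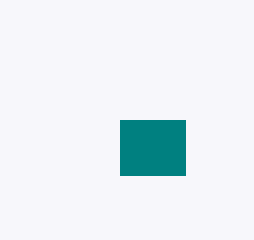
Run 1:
p = 120; q = 120; s = 185; t = 175; col = 'teal'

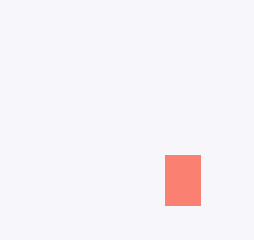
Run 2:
p = 165; q = 155; s = 200; t = 205; col = 'salmon'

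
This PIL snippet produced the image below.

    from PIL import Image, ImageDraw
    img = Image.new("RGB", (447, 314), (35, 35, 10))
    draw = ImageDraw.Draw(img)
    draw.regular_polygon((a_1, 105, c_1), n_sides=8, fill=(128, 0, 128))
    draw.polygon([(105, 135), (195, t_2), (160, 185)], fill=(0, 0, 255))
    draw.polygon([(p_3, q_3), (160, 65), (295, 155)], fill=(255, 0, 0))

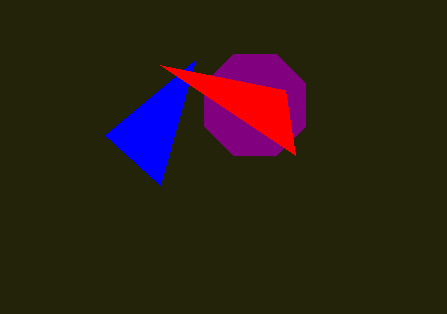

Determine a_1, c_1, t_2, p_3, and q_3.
a_1 = 255; c_1 = 55; t_2 = 60; p_3 = 285; q_3 = 90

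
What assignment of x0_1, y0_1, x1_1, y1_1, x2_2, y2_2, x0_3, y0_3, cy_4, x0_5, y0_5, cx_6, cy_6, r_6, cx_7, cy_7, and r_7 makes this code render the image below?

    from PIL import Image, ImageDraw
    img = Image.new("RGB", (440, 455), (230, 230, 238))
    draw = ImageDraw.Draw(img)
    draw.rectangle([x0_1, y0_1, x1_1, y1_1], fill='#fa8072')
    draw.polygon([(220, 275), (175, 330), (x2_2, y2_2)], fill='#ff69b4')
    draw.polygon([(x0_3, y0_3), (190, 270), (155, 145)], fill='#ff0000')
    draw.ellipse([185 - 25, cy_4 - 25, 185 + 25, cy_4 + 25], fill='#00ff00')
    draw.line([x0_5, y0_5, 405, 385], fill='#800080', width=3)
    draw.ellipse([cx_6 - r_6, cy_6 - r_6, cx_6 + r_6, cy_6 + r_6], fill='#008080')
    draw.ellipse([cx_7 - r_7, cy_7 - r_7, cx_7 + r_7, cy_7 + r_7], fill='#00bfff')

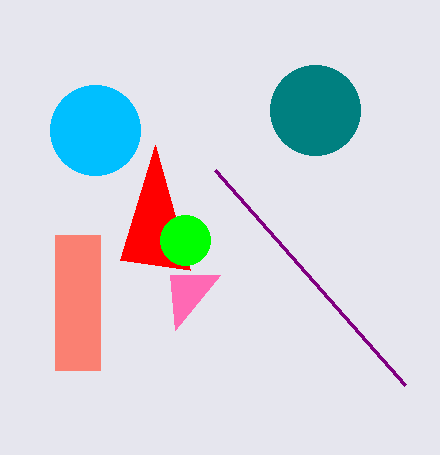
x0_1 = 55; y0_1 = 235; x1_1 = 100; y1_1 = 370; x2_2 = 170; y2_2 = 275; x0_3 = 120; y0_3 = 260; cy_4 = 240; x0_5 = 215; y0_5 = 170; cx_6 = 315; cy_6 = 110; r_6 = 45; cx_7 = 95; cy_7 = 130; r_7 = 45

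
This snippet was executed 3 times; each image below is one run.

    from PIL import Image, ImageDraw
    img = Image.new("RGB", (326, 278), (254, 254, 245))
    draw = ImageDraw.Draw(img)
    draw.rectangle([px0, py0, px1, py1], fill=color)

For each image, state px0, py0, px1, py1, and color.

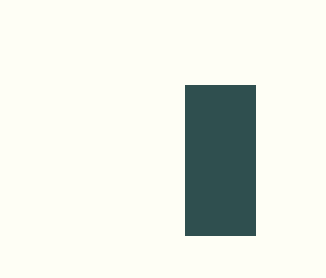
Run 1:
px0 = 185
py0 = 85
px1 = 255
py1 = 235
color = 'darkslategray'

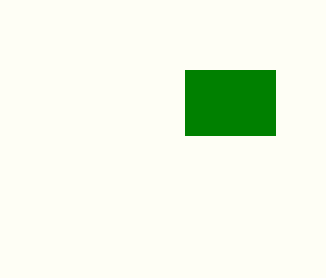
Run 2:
px0 = 185, py0 = 70, px1 = 275, py1 = 135, color = 'green'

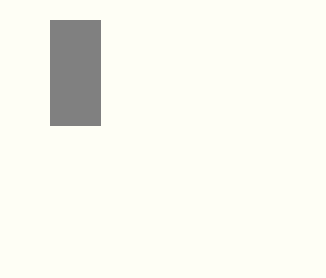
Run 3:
px0 = 50, py0 = 20, px1 = 100, py1 = 125, color = 'gray'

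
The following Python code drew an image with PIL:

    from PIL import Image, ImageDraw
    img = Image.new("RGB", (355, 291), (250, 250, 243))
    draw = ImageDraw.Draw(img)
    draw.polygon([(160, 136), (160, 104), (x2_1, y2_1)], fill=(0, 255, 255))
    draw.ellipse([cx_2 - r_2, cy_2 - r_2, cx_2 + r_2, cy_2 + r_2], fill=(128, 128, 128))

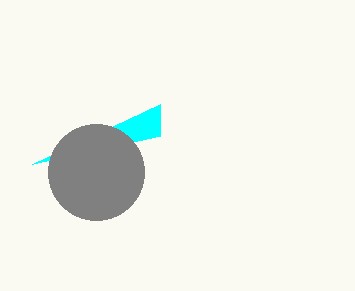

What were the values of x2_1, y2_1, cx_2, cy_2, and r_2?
x2_1 = 32; y2_1 = 164; cx_2 = 96; cy_2 = 172; r_2 = 48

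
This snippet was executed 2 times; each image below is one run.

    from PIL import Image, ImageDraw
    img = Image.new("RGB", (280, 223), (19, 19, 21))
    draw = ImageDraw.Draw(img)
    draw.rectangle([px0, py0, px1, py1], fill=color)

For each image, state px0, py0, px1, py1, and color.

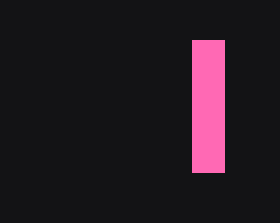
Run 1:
px0 = 192; py0 = 40; px1 = 224; py1 = 172; color = 'hotpink'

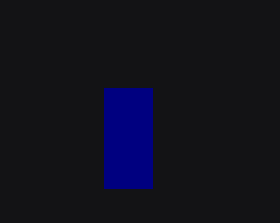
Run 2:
px0 = 104; py0 = 88; px1 = 152; py1 = 188; color = 'navy'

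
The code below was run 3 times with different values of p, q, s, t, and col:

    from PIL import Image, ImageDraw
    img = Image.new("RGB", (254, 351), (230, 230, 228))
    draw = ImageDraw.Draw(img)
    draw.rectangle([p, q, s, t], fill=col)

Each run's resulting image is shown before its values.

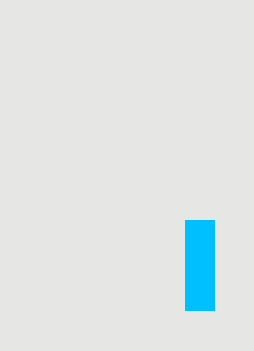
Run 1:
p = 185, q = 220, s = 214, t = 310, col = 'deepskyblue'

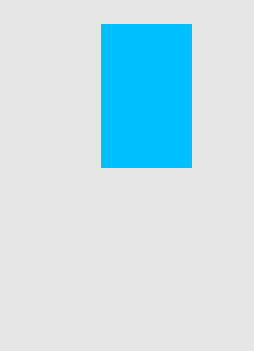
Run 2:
p = 101; q = 24; s = 191; t = 167; col = 'deepskyblue'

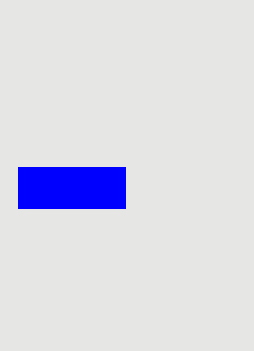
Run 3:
p = 18
q = 167
s = 125
t = 208
col = 'blue'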